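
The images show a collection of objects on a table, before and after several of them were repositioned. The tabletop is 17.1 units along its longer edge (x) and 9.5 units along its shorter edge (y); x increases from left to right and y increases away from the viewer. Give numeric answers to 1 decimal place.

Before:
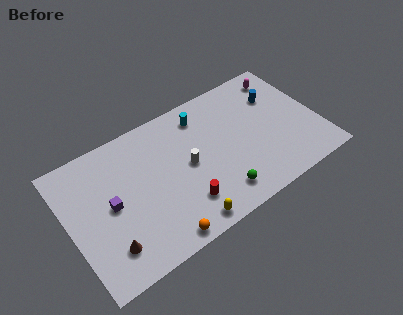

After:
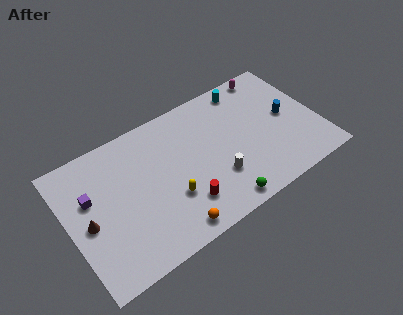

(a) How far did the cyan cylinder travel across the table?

3.2

The cyan cylinder moved from about (9.6, 7.8) to (12.8, 8.3), a distance of √(3.2² + 0.5²) ≈ 3.2.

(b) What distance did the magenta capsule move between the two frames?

1.0

From (15.4, 8.0) to (14.6, 8.6), the magenta capsule covered √(0.8² + 0.6²) ≈ 1.0 units.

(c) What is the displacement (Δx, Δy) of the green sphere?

(0.0, -0.7)

The green sphere was at about (9.7, 1.7) and moved to about (9.7, 1.0).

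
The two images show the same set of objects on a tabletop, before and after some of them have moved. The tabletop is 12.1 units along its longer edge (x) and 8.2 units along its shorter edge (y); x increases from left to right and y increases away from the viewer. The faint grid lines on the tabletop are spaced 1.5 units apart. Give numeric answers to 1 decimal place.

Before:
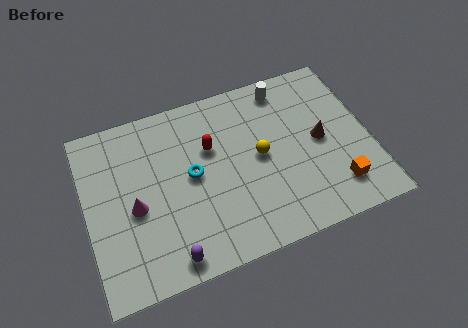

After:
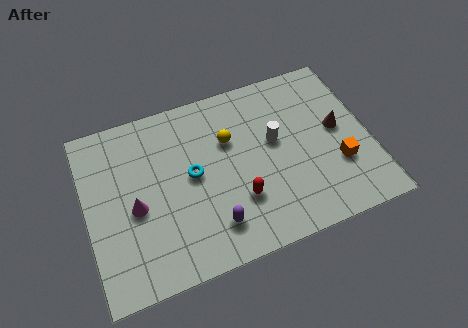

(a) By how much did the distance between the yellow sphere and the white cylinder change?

-1.2

Before: roughly 3.2 units apart; after: 2.0. That's 1.2 units closer together.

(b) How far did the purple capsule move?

2.1

The purple capsule was near (3.2, 0.9) before and (5.1, 1.7) after, so it travelled √(1.9² + 0.8²) ≈ 2.1 units.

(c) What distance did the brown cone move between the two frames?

0.9

The brown cone was near (10.0, 4.1) before and (10.8, 4.4) after, so it travelled √(0.8² + 0.3²) ≈ 0.9 units.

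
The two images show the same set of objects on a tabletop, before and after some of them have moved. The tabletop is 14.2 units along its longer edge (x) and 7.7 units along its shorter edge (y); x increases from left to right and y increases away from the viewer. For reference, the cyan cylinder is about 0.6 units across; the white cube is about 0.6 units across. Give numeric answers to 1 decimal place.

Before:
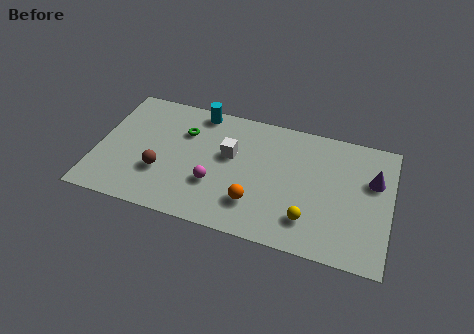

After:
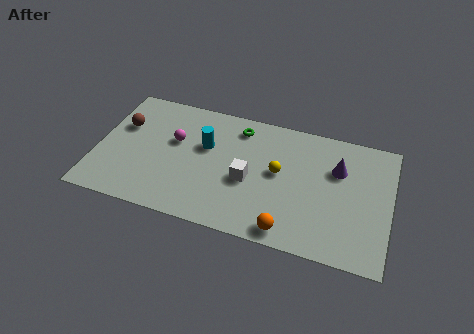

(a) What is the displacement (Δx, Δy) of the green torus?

(2.6, 1.0)

The green torus was at about (4.1, 5.4) and moved to about (6.7, 6.4).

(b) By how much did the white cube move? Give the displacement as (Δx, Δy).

(1.0, -1.3)

The white cube was at about (6.4, 4.6) and moved to about (7.4, 3.3).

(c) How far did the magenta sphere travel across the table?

3.0

The magenta sphere moved from about (5.8, 2.6) to (3.7, 4.7), a distance of √(2.1² + 2.1²) ≈ 3.0.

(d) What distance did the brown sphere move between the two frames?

3.2

The brown sphere moved from about (3.2, 2.6) to (1.1, 5.0), a distance of √(2.1² + 2.4²) ≈ 3.2.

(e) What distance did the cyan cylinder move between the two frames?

2.2

The cyan cylinder was near (4.7, 6.9) before and (5.2, 4.8) after, so it travelled √(0.5² + 2.1²) ≈ 2.2 units.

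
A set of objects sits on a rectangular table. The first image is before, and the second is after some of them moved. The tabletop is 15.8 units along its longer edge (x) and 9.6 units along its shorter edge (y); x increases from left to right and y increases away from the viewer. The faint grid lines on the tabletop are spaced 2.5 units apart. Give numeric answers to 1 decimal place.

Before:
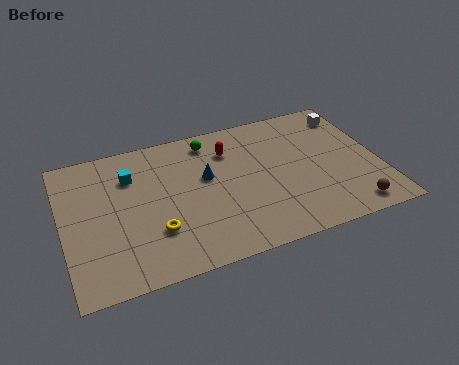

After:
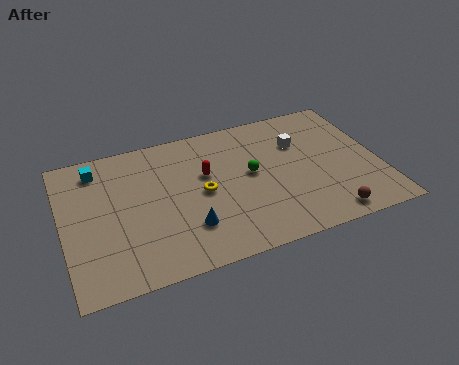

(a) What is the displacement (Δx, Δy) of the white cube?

(-2.8, -1.3)

The white cube was at about (14.8, 7.9) and moved to about (12.0, 6.6).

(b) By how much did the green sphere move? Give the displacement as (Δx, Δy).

(1.8, -3.0)

From the two frames, the green sphere sits at roughly (7.6, 8.2) before and (9.4, 5.2) after.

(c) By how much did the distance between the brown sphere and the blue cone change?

-1.2

Before: roughly 8.2 units apart; after: 7.0. That's 1.2 units closer together.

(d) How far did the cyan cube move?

1.9

From (3.5, 7.0) to (1.9, 8.0), the cyan cube covered √(1.6² + 1.0²) ≈ 1.9 units.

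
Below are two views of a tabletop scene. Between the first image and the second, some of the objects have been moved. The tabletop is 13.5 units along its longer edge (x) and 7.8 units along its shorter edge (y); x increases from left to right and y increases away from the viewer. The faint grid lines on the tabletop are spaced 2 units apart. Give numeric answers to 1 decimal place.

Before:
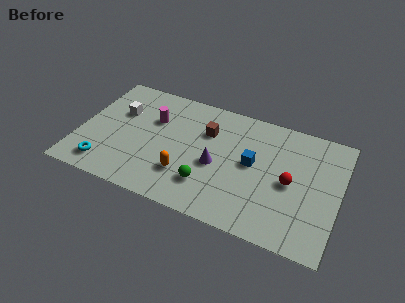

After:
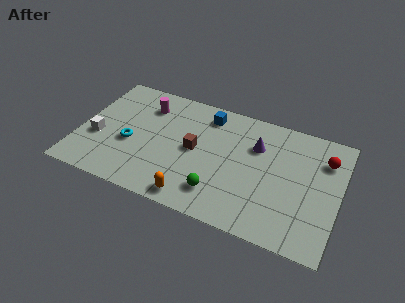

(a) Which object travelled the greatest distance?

the blue cube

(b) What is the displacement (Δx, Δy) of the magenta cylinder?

(-0.5, 0.8)

The magenta cylinder started near (3.7, 5.2) and ended near (3.2, 6.0).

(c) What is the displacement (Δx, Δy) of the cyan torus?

(1.1, 1.9)

The cyan torus was at about (1.6, 1.3) and moved to about (2.7, 3.2).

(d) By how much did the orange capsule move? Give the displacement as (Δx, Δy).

(0.6, -1.3)

The orange capsule was at about (5.7, 2.2) and moved to about (6.3, 0.9).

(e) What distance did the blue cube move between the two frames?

3.5

The blue cube moved from about (9.0, 4.2) to (6.4, 6.5), a distance of √(2.6² + 2.3²) ≈ 3.5.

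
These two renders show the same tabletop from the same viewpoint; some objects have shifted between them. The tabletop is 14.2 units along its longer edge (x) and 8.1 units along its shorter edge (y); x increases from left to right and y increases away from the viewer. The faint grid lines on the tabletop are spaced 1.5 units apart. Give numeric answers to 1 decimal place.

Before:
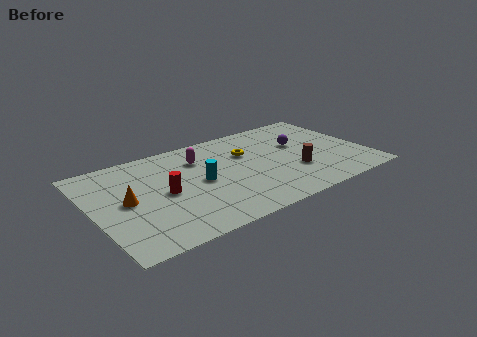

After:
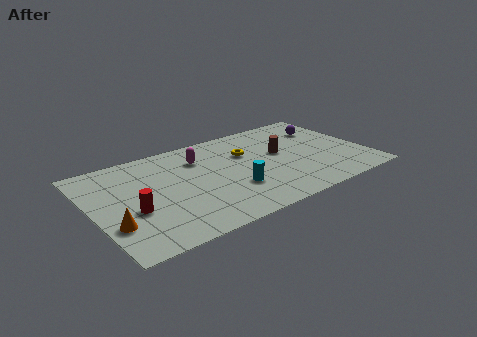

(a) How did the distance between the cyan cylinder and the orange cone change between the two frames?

+2.4

They were about 3.8 units apart before and 6.2 after — 2.4 units further apart.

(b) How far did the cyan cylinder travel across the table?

2.1

From (5.5, 4.0) to (7.0, 2.6), the cyan cylinder covered √(1.5² + 1.4²) ≈ 2.1 units.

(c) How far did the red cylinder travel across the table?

1.8

The red cylinder moved from about (3.6, 3.9) to (1.9, 3.2), a distance of √(1.7² + 0.7²) ≈ 1.8.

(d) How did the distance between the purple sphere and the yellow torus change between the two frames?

+1.6

Before: roughly 2.8 units apart; after: 4.4. That's 1.6 units further apart.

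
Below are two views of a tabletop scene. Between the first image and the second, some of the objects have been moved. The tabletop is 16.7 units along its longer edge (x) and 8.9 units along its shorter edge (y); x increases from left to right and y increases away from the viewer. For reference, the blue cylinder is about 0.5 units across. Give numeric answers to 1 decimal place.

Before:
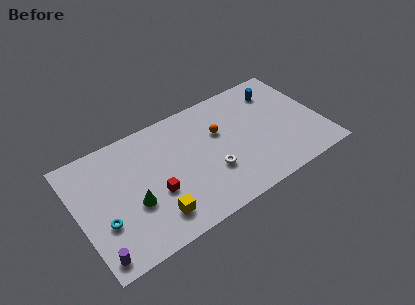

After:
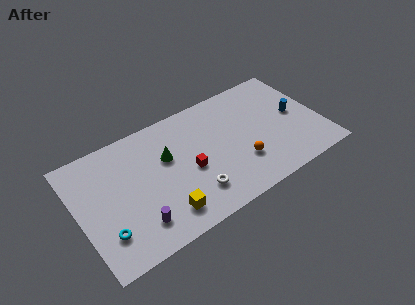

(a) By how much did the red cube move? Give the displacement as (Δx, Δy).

(2.4, 0.5)

The red cube was at about (5.1, 3.4) and moved to about (7.5, 3.9).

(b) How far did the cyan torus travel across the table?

0.8

The cyan torus moved from about (1.5, 3.1) to (1.5, 2.3), a distance of √(0.0² + 0.8²) ≈ 0.8.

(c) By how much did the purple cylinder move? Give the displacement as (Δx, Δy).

(2.8, 0.8)

From the two frames, the purple cylinder sits at roughly (0.8, 1.1) before and (3.6, 1.9) after.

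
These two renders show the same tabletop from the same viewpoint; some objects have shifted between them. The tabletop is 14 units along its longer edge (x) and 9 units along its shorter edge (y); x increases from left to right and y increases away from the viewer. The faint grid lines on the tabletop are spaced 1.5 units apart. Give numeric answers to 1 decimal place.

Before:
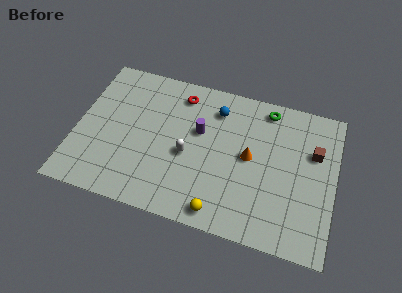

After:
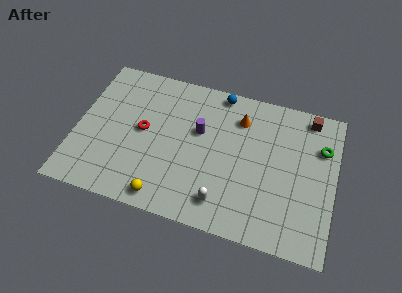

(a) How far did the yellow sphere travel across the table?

3.0

The yellow sphere was near (8.1, 1.0) before and (5.1, 1.0) after, so it travelled √(3.0² + 0.0²) ≈ 3.0 units.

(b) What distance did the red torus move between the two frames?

3.3

From (5.4, 7.5) to (3.6, 4.7), the red torus covered √(1.8² + 2.8²) ≈ 3.3 units.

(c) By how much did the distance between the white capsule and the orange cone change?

+1.9

Before: roughly 3.4 units apart; after: 5.3. That's 1.9 units further apart.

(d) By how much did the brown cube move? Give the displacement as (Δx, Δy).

(-0.4, 2.1)

The brown cube was at about (12.8, 5.9) and moved to about (12.4, 8.0).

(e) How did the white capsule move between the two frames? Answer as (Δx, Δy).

(2.1, -2.3)

From the two frames, the white capsule sits at roughly (6.1, 3.9) before and (8.2, 1.6) after.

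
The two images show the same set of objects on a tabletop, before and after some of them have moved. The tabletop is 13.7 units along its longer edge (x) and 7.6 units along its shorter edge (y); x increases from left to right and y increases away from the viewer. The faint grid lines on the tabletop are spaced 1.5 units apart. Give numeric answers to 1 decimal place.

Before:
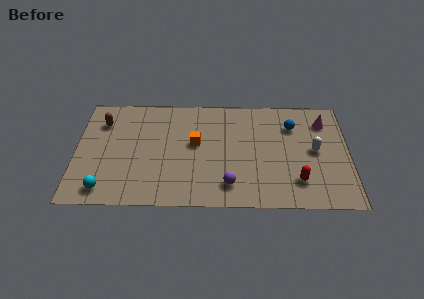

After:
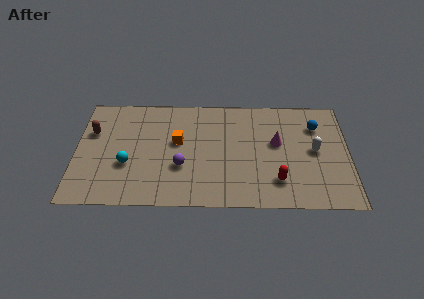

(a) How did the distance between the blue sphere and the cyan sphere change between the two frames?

-0.5

They were about 10.4 units apart before and 9.9 after — 0.5 units closer together.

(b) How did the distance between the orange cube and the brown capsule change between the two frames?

-0.6

Before: roughly 4.9 units apart; after: 4.3. That's 0.6 units closer together.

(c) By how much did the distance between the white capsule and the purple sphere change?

+1.9

Before: roughly 4.9 units apart; after: 6.8. That's 1.9 units further apart.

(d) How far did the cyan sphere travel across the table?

2.0

The cyan sphere moved from about (1.5, 1.1) to (2.6, 2.8), a distance of √(1.1² + 1.7²) ≈ 2.0.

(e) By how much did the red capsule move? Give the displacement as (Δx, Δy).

(-1.0, 0.0)

The red capsule started near (11.1, 1.8) and ended near (10.1, 1.8).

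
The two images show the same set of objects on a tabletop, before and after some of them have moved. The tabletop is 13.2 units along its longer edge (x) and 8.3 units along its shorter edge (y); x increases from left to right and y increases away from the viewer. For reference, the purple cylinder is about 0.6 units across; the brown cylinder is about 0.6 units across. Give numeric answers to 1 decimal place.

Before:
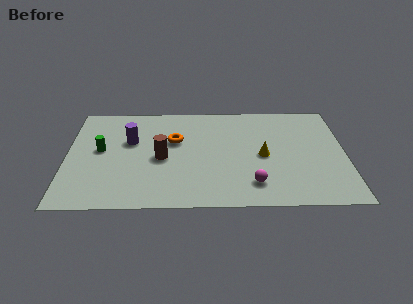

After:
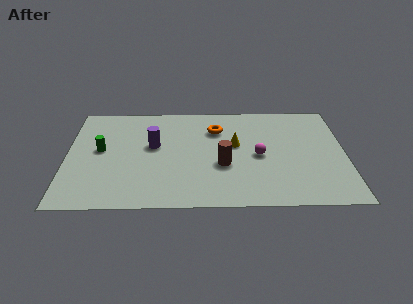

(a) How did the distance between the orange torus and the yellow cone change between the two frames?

-2.8

They were about 4.4 units apart before and 1.6 after — 2.8 units closer together.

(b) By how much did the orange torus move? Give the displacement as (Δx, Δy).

(2.0, 0.9)

From the two frames, the orange torus sits at roughly (5.1, 5.2) before and (7.1, 6.1) after.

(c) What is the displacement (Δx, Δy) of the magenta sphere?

(0.3, 2.2)

From the two frames, the magenta sphere sits at roughly (8.8, 1.7) before and (9.1, 3.9) after.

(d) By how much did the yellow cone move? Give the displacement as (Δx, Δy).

(-1.3, 0.9)

The yellow cone was at about (9.3, 3.9) and moved to about (8.0, 4.8).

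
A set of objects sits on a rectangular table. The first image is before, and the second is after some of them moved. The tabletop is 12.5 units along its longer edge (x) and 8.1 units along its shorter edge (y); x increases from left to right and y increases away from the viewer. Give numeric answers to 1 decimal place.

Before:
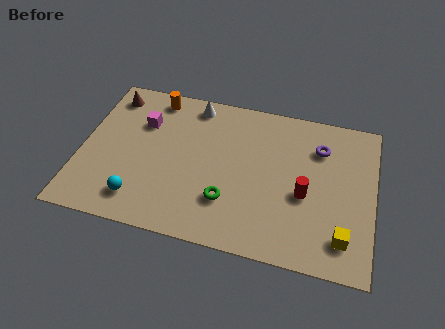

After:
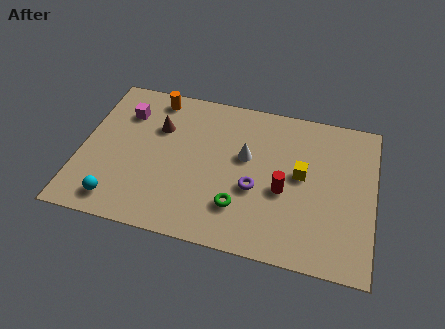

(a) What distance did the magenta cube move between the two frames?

0.9

From (2.5, 5.6) to (1.7, 6.0), the magenta cube covered √(0.8² + 0.4²) ≈ 0.9 units.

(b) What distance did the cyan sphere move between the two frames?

0.9

From (2.7, 1.5) to (1.8, 1.2), the cyan sphere covered √(0.9² + 0.3²) ≈ 0.9 units.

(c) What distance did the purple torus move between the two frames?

3.8

From (10.1, 6.0) to (7.5, 3.2), the purple torus covered √(2.6² + 2.8²) ≈ 3.8 units.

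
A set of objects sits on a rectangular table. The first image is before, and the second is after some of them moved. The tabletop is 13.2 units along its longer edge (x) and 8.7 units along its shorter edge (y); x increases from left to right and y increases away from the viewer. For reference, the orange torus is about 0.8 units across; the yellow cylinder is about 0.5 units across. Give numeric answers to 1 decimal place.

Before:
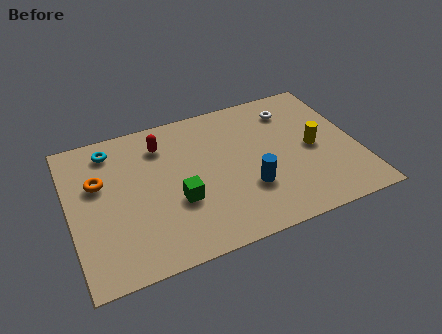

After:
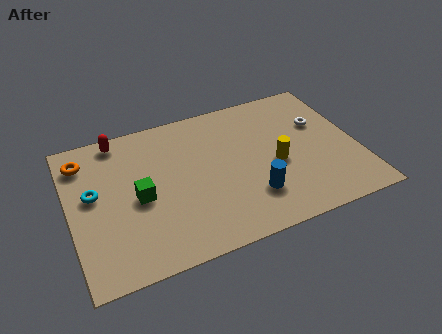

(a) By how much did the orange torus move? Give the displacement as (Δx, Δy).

(-0.6, 1.5)

The orange torus started near (1.4, 5.5) and ended near (0.8, 7.0).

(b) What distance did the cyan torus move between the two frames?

2.6

The cyan torus was near (2.1, 7.3) before and (1.1, 4.9) after, so it travelled √(1.0² + 2.4²) ≈ 2.6 units.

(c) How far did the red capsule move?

2.1

The red capsule moved from about (4.4, 6.8) to (2.5, 7.8), a distance of √(1.9² + 1.0²) ≈ 2.1.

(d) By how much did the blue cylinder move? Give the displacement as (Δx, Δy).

(0.1, -0.5)

The blue cylinder was at about (8.0, 2.8) and moved to about (8.1, 2.3).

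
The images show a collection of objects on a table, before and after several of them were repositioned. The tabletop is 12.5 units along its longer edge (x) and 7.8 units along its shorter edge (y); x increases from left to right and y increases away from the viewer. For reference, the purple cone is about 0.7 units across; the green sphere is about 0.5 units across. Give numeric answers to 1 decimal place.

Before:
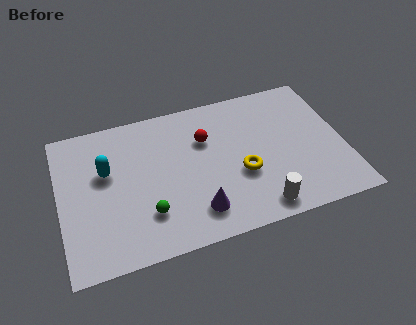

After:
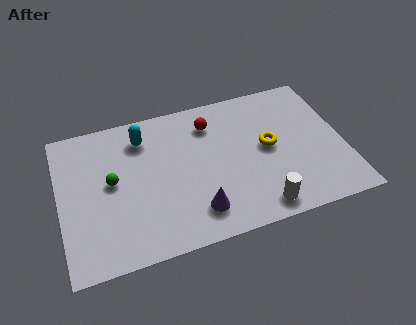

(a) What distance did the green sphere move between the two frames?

2.5

The green sphere moved from about (3.7, 2.1) to (2.3, 4.2), a distance of √(1.4² + 2.1²) ≈ 2.5.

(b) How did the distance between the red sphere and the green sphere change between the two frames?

+0.6

Before: roughly 4.3 units apart; after: 4.9. That's 0.6 units further apart.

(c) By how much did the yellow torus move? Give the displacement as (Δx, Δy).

(1.3, 1.1)

The yellow torus started near (7.9, 3.0) and ended near (9.2, 4.1).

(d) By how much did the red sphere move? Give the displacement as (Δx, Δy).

(0.3, 0.8)

The red sphere was at about (6.5, 5.3) and moved to about (6.8, 6.1).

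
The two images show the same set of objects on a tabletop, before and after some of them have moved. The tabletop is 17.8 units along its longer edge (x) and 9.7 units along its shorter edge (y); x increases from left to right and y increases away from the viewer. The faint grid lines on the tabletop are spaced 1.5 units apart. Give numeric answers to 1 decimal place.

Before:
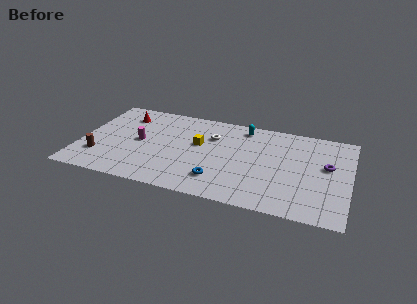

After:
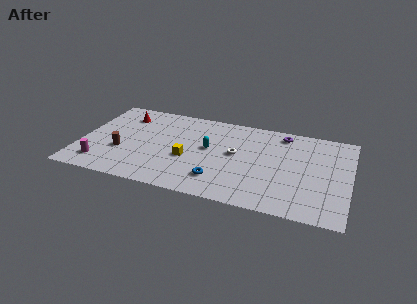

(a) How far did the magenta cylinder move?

3.9

The magenta cylinder moved from about (3.9, 4.9) to (1.6, 1.8), a distance of √(2.3² + 3.1²) ≈ 3.9.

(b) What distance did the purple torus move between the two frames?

4.2

From (16.3, 5.6) to (13.2, 8.4), the purple torus covered √(3.1² + 2.8²) ≈ 4.2 units.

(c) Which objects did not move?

the blue torus and the red cone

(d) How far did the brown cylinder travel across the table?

1.7

The brown cylinder moved from about (1.4, 2.6) to (2.8, 3.5), a distance of √(1.4² + 0.9²) ≈ 1.7.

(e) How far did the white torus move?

2.3

The white torus moved from about (8.6, 6.8) to (10.3, 5.3), a distance of √(1.7² + 1.5²) ≈ 2.3.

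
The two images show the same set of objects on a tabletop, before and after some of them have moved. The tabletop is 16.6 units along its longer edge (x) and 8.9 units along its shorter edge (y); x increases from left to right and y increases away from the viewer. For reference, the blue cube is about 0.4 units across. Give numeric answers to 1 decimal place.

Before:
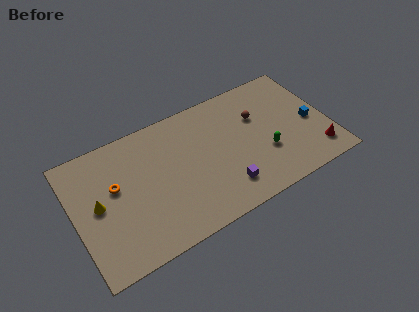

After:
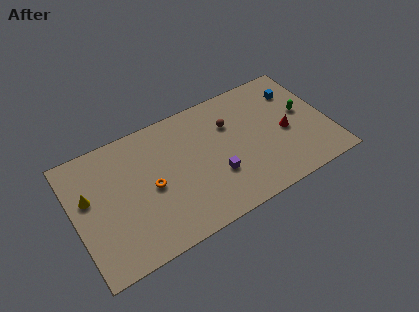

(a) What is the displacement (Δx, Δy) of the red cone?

(-1.7, 2.3)

The red cone was at about (15.5, 1.7) and moved to about (13.8, 4.0).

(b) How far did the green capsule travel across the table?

3.3

The green capsule moved from about (12.3, 3.1) to (15.1, 4.9), a distance of √(2.8² + 1.8²) ≈ 3.3.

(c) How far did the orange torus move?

2.5

From (2.7, 5.3) to (4.9, 4.2), the orange torus covered √(2.2² + 1.1²) ≈ 2.5 units.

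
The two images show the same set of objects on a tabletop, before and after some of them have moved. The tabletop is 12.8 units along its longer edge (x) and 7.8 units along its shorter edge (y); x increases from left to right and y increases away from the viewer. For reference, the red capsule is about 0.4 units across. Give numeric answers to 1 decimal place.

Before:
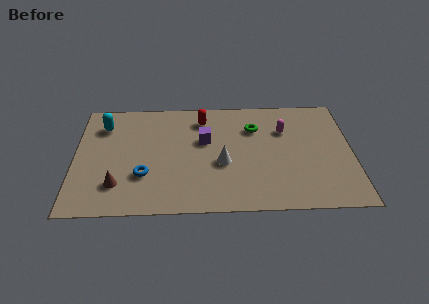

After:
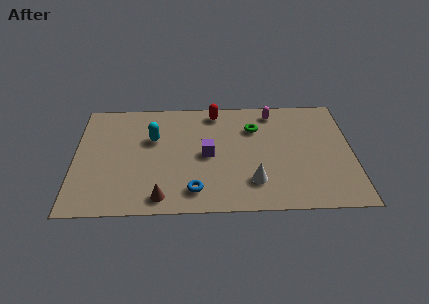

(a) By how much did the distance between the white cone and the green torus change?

+0.9

They were about 2.8 units apart before and 3.7 after — 0.9 units further apart.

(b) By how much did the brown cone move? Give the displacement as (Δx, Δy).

(2.0, -0.9)

The brown cone started near (2.0, 1.9) and ended near (4.0, 1.0).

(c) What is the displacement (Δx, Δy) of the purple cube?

(0.1, -1.0)

From the two frames, the purple cube sits at roughly (6.0, 4.8) before and (6.1, 3.8) after.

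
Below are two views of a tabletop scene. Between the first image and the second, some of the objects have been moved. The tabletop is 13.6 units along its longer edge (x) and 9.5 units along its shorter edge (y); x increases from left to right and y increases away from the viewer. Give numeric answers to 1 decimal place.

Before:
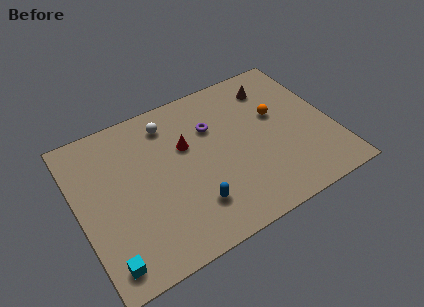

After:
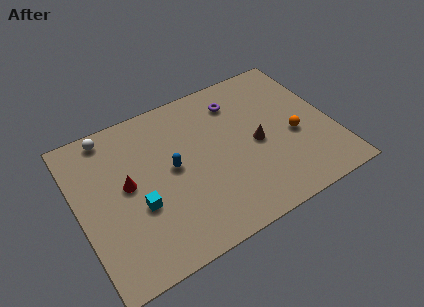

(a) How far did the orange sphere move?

1.8

The orange sphere moved from about (10.8, 5.7) to (11.5, 4.0), a distance of √(0.7² + 1.7²) ≈ 1.8.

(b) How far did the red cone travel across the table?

3.4

From (5.9, 6.0) to (2.6, 5.1), the red cone covered √(3.3² + 0.9²) ≈ 3.4 units.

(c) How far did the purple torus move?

1.8

The purple torus moved from about (7.4, 6.5) to (8.9, 7.5), a distance of √(1.5² + 1.0²) ≈ 1.8.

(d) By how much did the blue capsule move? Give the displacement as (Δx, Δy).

(-0.7, 2.7)

The blue capsule was at about (5.7, 2.3) and moved to about (5.0, 5.0).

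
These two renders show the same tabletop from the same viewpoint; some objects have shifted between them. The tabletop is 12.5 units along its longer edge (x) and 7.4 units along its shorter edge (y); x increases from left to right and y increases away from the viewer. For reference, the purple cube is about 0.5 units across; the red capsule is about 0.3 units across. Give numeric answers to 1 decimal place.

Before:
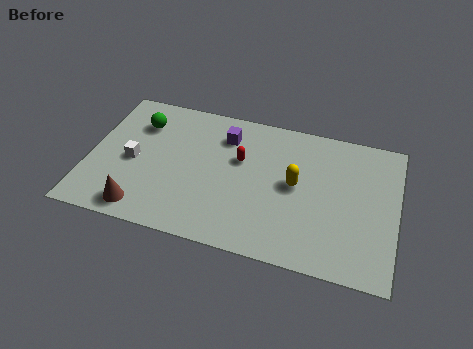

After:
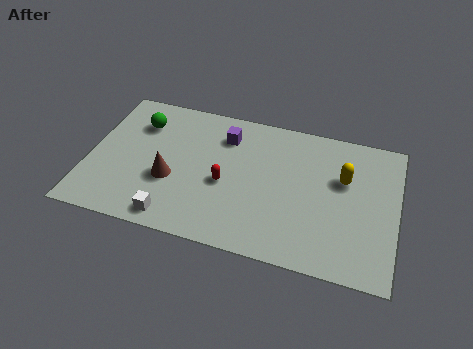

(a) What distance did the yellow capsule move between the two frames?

2.1

From (8.4, 3.9) to (10.3, 4.7), the yellow capsule covered √(1.9² + 0.8²) ≈ 2.1 units.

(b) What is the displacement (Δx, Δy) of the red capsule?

(-0.5, -1.4)

From the two frames, the red capsule sits at roughly (6.1, 4.6) before and (5.6, 3.2) after.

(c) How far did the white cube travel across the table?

3.1

The white cube moved from about (1.8, 3.4) to (3.7, 0.9), a distance of √(1.9² + 2.5²) ≈ 3.1.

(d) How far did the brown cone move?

2.1

The brown cone moved from about (2.4, 1.0) to (3.4, 2.8), a distance of √(1.0² + 1.8²) ≈ 2.1.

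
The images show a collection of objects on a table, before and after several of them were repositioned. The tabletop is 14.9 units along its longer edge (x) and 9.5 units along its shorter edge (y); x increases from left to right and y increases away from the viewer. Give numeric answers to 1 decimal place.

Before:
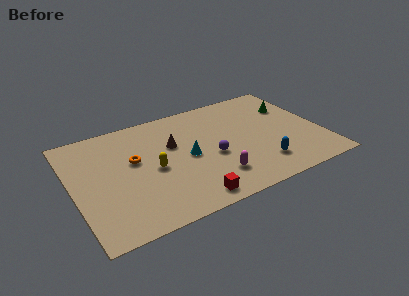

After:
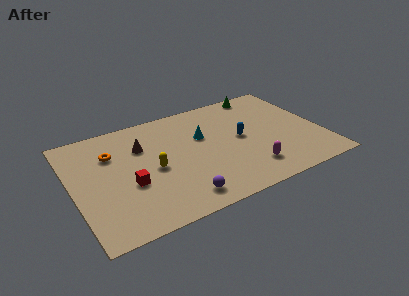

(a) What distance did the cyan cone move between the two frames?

1.8

The cyan cone was near (6.8, 4.6) before and (7.9, 6.0) after, so it travelled √(1.1² + 1.4²) ≈ 1.8 units.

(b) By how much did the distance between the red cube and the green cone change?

+1.1

Before: roughly 9.0 units apart; after: 10.1. That's 1.1 units further apart.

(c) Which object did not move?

the yellow capsule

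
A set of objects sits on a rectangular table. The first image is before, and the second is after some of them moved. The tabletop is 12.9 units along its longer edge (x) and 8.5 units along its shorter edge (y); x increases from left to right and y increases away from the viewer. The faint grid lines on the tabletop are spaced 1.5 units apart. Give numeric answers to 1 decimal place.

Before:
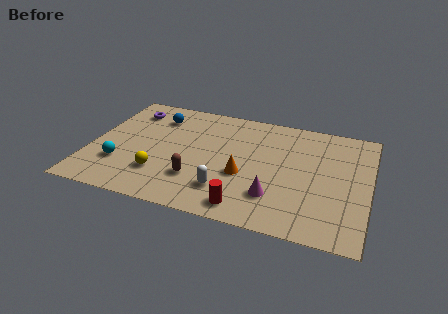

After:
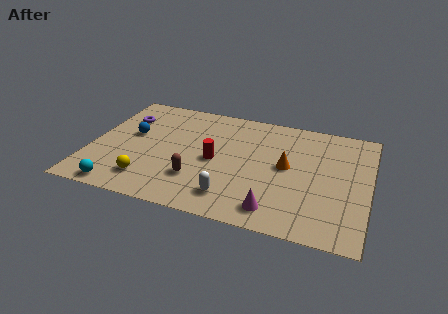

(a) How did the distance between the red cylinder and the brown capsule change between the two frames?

-1.0

They were about 2.7 units apart before and 1.7 after — 1.0 units closer together.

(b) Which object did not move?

the brown capsule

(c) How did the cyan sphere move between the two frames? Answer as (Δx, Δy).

(0.2, -1.7)

From the two frames, the cyan sphere sits at roughly (1.5, 2.5) before and (1.7, 0.8) after.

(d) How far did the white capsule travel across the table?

0.5

From (6.5, 2.0) to (6.8, 1.6), the white capsule covered √(0.3² + 0.4²) ≈ 0.5 units.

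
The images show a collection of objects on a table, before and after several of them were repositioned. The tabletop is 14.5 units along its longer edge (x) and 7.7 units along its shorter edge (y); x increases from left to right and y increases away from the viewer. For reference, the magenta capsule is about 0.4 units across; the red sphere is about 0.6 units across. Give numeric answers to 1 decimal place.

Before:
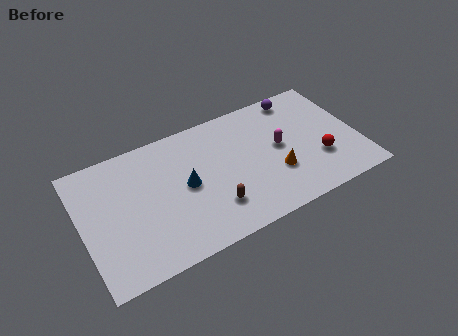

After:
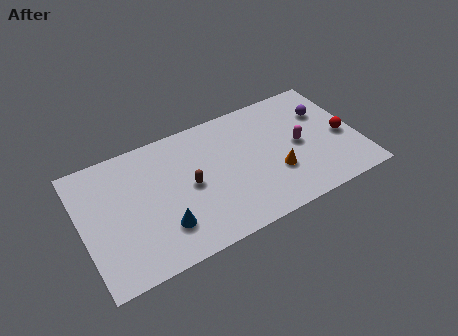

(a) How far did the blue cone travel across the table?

2.4

The blue cone was near (5.4, 3.9) before and (4.0, 2.0) after, so it travelled √(1.4² + 1.9²) ≈ 2.4 units.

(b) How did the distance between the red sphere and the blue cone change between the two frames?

+2.8

Before: roughly 7.0 units apart; after: 9.8. That's 2.8 units further apart.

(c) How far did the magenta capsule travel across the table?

1.0

From (10.4, 4.1) to (11.4, 3.8), the magenta capsule covered √(1.0² + 0.3²) ≈ 1.0 units.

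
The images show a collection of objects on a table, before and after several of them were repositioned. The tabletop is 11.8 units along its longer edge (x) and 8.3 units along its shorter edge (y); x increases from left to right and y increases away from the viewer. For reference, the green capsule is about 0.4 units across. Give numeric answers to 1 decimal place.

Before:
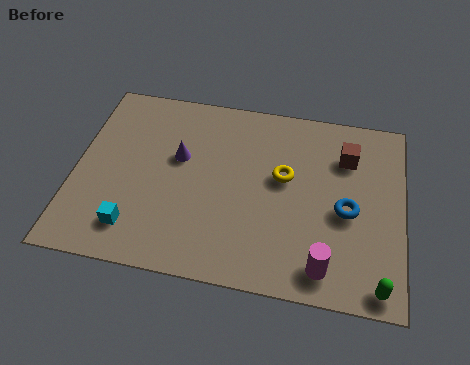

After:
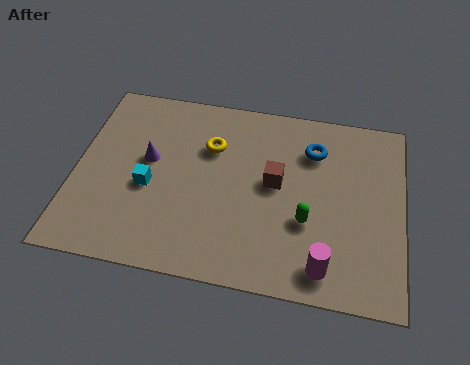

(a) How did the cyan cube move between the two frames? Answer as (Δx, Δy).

(0.4, 1.9)

From the two frames, the cyan cube sits at roughly (2.3, 1.6) before and (2.7, 3.5) after.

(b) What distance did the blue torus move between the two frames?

2.8

The blue torus was near (9.8, 3.7) before and (8.5, 6.2) after, so it travelled √(1.3² + 2.5²) ≈ 2.8 units.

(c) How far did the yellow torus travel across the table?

2.8

From (7.5, 4.8) to (4.8, 5.7), the yellow torus covered √(2.7² + 0.9²) ≈ 2.8 units.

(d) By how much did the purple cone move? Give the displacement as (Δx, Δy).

(-1.1, -0.3)

From the two frames, the purple cone sits at roughly (3.7, 5.0) before and (2.6, 4.7) after.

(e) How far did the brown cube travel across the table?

3.0

The brown cube was near (9.7, 6.1) before and (7.2, 4.5) after, so it travelled √(2.5² + 1.6²) ≈ 3.0 units.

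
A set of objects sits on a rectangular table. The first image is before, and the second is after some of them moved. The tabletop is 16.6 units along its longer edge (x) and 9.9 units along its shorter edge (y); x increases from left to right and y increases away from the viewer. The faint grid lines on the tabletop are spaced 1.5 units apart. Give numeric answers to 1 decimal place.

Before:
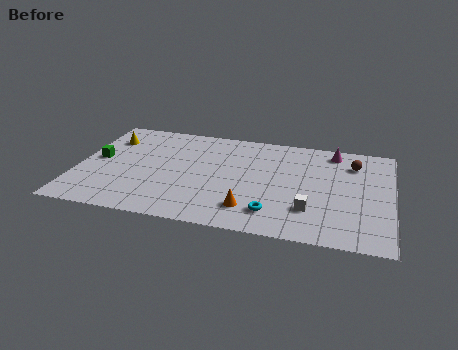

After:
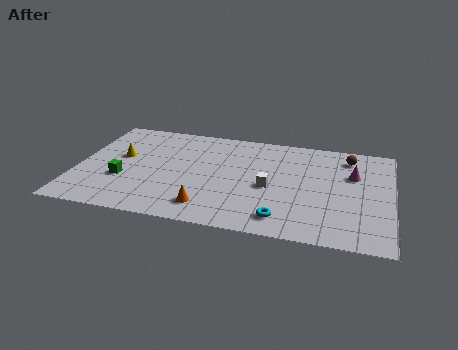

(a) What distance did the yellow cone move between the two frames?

1.9

The yellow cone moved from about (1.4, 7.4) to (2.2, 5.7), a distance of √(0.8² + 1.7²) ≈ 1.9.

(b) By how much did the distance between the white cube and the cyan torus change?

+0.9

The distance was about 2.0 in the first image and 2.9 in the second, so they moved 0.9 units further apart.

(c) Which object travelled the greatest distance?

the white cube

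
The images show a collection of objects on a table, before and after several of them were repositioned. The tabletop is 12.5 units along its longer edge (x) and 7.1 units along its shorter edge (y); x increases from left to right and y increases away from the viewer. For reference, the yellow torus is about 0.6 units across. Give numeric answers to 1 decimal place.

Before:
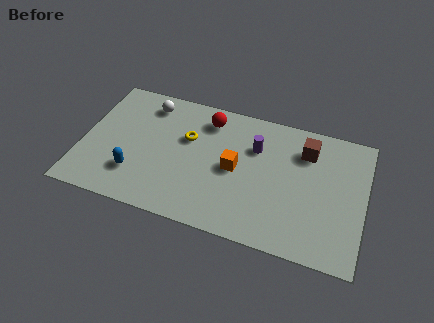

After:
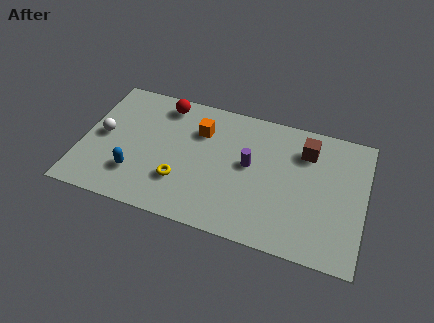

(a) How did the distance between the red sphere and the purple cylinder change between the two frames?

+2.2

They were about 2.4 units apart before and 4.6 after — 2.2 units further apart.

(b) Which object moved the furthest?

the white sphere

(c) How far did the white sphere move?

2.9

The white sphere was near (2.7, 5.9) before and (0.9, 3.6) after, so it travelled √(1.8² + 2.3²) ≈ 2.9 units.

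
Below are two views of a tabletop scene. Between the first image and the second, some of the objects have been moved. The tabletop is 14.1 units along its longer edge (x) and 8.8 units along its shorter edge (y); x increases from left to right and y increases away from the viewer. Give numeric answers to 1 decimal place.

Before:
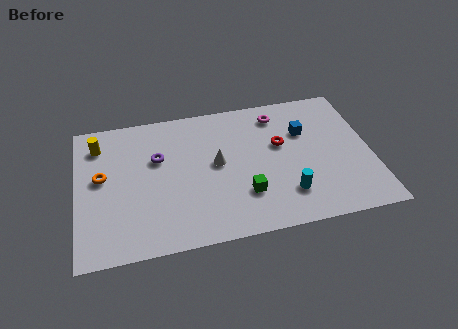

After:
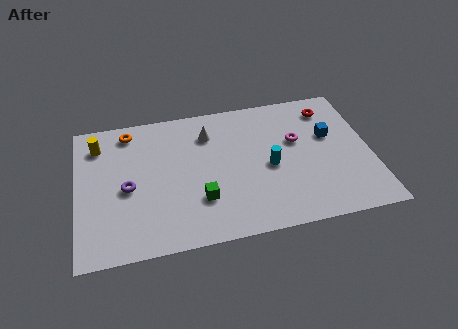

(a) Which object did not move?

the yellow cylinder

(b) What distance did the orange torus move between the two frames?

3.0

From (1.2, 4.9) to (2.6, 7.6), the orange torus covered √(1.4² + 2.7²) ≈ 3.0 units.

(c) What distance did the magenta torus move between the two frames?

2.1

From (9.8, 7.3) to (10.6, 5.4), the magenta torus covered √(0.8² + 1.9²) ≈ 2.1 units.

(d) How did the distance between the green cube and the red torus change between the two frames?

+4.6

The distance was about 3.4 in the first image and 8.0 in the second, so they moved 4.6 units further apart.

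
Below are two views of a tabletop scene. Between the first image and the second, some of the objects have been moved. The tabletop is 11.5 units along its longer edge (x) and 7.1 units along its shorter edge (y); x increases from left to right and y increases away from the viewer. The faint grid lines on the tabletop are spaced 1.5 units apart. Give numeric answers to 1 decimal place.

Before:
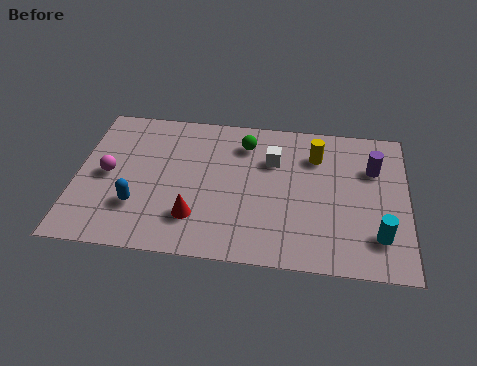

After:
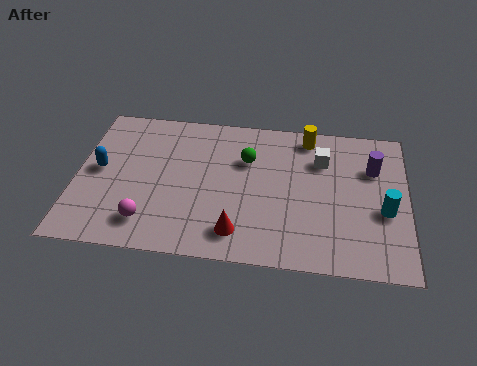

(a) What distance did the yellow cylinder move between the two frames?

0.9

The yellow cylinder was near (8.3, 5.3) before and (8.0, 6.2) after, so it travelled √(0.3² + 0.9²) ≈ 0.9 units.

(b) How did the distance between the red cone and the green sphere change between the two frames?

-0.6

Before: roughly 4.1 units apart; after: 3.5. That's 0.6 units closer together.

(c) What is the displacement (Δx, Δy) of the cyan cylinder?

(0.2, 1.2)

The cyan cylinder was at about (10.5, 1.7) and moved to about (10.7, 2.9).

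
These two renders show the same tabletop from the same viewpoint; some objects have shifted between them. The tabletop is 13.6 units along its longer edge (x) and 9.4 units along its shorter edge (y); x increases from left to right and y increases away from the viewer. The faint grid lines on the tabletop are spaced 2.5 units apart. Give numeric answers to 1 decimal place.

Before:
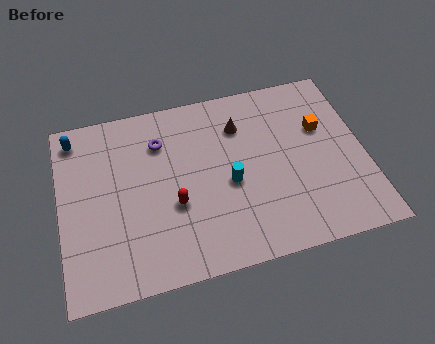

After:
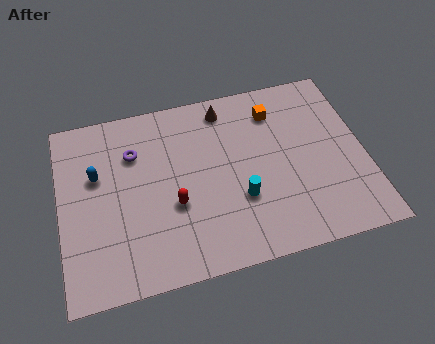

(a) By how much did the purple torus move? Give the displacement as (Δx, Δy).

(-1.2, -0.3)

From the two frames, the purple torus sits at roughly (4.6, 7.0) before and (3.4, 6.7) after.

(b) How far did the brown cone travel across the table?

1.3

From (8.2, 7.0) to (7.6, 8.1), the brown cone covered √(0.6² + 1.1²) ≈ 1.3 units.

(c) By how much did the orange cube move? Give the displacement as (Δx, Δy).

(-2.0, 1.4)

From the two frames, the orange cube sits at roughly (11.8, 6.0) before and (9.8, 7.4) after.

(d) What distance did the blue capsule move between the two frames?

2.4

The blue capsule was near (0.8, 8.1) before and (1.7, 5.9) after, so it travelled √(0.9² + 2.2²) ≈ 2.4 units.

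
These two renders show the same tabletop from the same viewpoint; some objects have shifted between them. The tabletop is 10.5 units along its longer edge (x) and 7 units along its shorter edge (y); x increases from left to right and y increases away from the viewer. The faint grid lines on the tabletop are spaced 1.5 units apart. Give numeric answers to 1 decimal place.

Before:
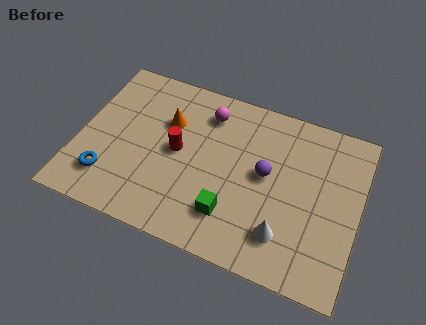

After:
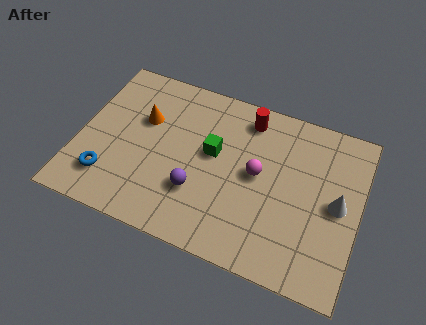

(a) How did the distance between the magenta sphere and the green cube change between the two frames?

-2.4

Before: roughly 4.1 units apart; after: 1.7. That's 2.4 units closer together.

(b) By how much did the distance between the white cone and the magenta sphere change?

-2.2

They were about 5.2 units apart before and 3.0 after — 2.2 units closer together.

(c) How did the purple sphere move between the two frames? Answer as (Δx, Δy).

(-2.4, -1.6)

The purple sphere was at about (7.0, 3.8) and moved to about (4.6, 2.2).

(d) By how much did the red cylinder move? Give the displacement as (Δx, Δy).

(2.4, 2.3)

From the two frames, the red cylinder sits at roughly (3.7, 3.6) before and (6.1, 5.9) after.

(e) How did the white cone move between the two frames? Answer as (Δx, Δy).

(1.8, 1.9)

From the two frames, the white cone sits at roughly (7.9, 1.6) before and (9.7, 3.5) after.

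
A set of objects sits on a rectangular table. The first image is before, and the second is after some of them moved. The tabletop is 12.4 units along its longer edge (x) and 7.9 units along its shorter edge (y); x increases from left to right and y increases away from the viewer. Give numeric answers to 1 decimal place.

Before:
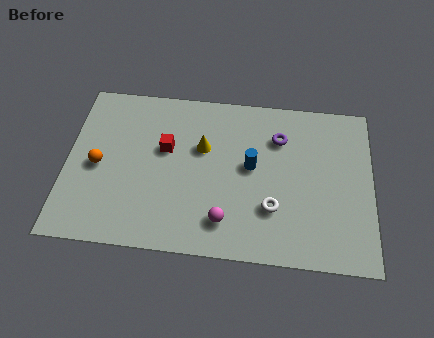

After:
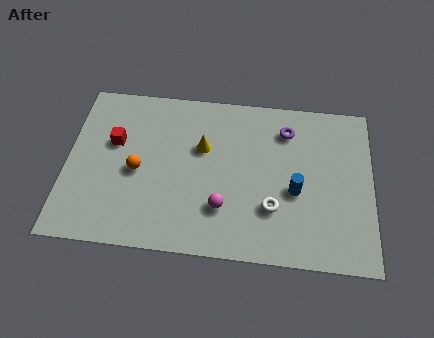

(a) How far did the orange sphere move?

1.6

The orange sphere moved from about (1.3, 3.7) to (2.9, 3.6), a distance of √(1.6² + 0.1²) ≈ 1.6.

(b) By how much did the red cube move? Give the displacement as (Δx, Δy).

(-2.1, 0.1)

The red cube started near (4.0, 4.8) and ended near (1.9, 4.9).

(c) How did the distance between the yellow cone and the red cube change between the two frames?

+2.1

The distance was about 1.5 in the first image and 3.6 in the second, so they moved 2.1 units further apart.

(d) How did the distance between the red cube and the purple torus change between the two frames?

+2.4

Before: roughly 4.7 units apart; after: 7.1. That's 2.4 units further apart.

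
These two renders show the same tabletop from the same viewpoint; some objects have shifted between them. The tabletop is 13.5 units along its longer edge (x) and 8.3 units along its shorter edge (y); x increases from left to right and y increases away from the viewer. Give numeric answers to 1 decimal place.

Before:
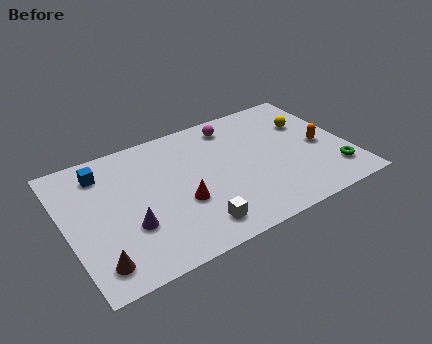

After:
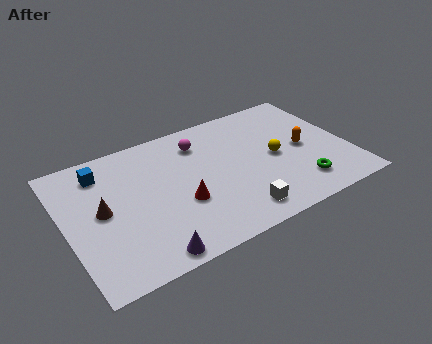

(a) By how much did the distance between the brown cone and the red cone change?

-0.7

The distance was about 4.5 in the first image and 3.8 in the second, so they moved 0.7 units closer together.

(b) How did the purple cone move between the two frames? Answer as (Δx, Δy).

(0.6, -2.0)

From the two frames, the purple cone sits at roughly (2.8, 2.8) before and (3.4, 0.8) after.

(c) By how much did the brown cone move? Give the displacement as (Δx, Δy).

(0.6, 2.9)

The brown cone was at about (1.1, 1.4) and moved to about (1.7, 4.3).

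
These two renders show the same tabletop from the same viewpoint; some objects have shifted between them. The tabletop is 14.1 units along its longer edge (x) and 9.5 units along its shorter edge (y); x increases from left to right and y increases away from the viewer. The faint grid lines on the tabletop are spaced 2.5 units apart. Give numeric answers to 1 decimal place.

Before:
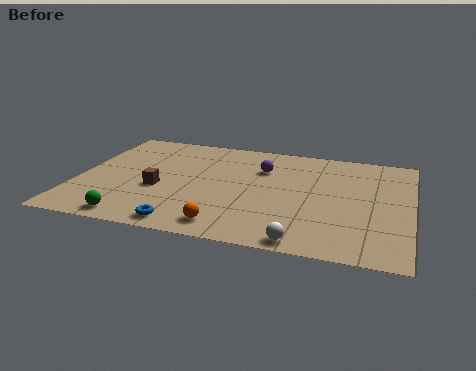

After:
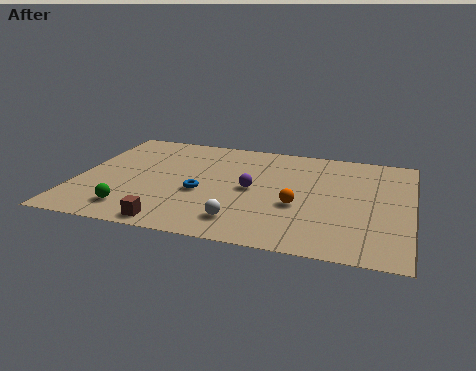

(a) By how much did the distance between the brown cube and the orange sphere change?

+1.7

They were about 4.0 units apart before and 5.7 after — 1.7 units further apart.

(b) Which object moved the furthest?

the orange sphere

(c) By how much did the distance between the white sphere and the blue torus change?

-2.1

They were about 4.9 units apart before and 2.8 after — 2.1 units closer together.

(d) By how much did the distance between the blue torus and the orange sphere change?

+2.4

The distance was about 1.7 in the first image and 4.1 in the second, so they moved 2.4 units further apart.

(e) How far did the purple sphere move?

2.0

The purple sphere moved from about (7.7, 6.7) to (7.4, 4.7), a distance of √(0.3² + 2.0²) ≈ 2.0.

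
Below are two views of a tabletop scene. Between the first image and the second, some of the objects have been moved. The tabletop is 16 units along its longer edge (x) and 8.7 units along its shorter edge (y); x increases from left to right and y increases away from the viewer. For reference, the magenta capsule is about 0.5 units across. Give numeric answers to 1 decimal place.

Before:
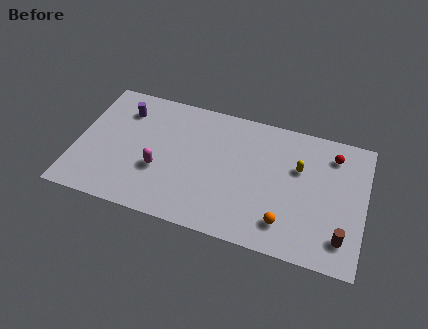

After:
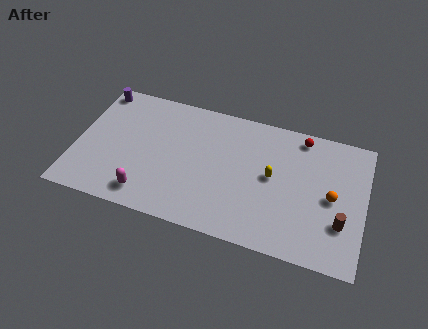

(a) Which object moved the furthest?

the orange sphere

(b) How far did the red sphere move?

1.9

The red sphere was near (14.1, 7.0) before and (12.3, 7.7) after, so it travelled √(1.8² + 0.7²) ≈ 1.9 units.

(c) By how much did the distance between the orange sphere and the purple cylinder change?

+3.2

Before: roughly 10.6 units apart; after: 13.8. That's 3.2 units further apart.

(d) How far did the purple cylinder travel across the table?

1.9

From (2.4, 6.7) to (0.8, 7.7), the purple cylinder covered √(1.6² + 1.0²) ≈ 1.9 units.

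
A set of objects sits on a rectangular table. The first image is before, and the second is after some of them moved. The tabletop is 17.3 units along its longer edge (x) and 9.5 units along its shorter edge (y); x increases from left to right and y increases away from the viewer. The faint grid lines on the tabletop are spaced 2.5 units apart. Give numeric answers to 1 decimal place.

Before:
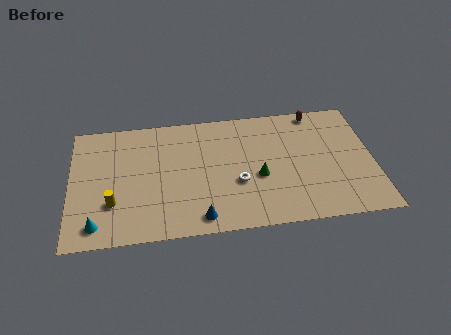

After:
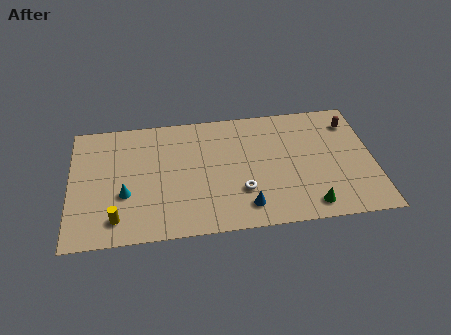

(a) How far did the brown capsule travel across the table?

2.3

The brown capsule moved from about (14.2, 8.6) to (16.2, 7.5), a distance of √(2.0² + 1.1²) ≈ 2.3.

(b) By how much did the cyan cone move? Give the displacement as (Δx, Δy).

(1.6, 2.1)

The cyan cone was at about (1.5, 1.4) and moved to about (3.1, 3.5).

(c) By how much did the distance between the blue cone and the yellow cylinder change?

+2.1

Before: roughly 5.2 units apart; after: 7.3. That's 2.1 units further apart.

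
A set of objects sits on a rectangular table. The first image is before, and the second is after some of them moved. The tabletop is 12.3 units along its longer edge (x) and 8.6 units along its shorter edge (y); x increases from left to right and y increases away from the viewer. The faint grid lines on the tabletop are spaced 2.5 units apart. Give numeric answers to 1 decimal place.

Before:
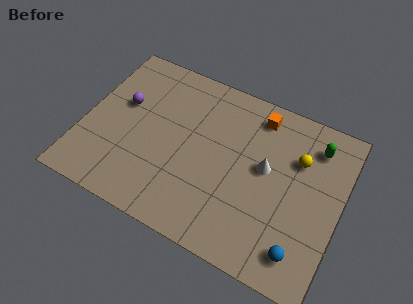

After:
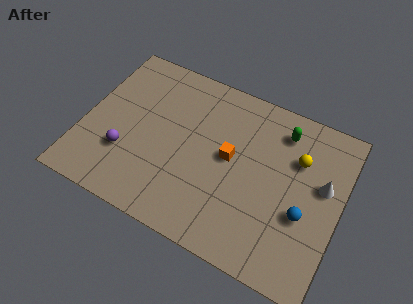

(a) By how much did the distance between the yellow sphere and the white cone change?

-0.3

They were about 1.8 units apart before and 1.5 after — 0.3 units closer together.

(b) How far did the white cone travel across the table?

2.7

The white cone moved from about (8.7, 4.8) to (11.4, 5.1), a distance of √(2.7² + 0.3²) ≈ 2.7.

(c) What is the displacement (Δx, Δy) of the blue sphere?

(-0.1, 1.8)

The blue sphere started near (10.8, 1.5) and ended near (10.7, 3.3).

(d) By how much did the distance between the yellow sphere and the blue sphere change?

-1.8

Before: roughly 4.5 units apart; after: 2.7. That's 1.8 units closer together.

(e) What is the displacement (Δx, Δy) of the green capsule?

(-1.6, 0.1)

From the two frames, the green capsule sits at roughly (10.8, 6.9) before and (9.2, 7.0) after.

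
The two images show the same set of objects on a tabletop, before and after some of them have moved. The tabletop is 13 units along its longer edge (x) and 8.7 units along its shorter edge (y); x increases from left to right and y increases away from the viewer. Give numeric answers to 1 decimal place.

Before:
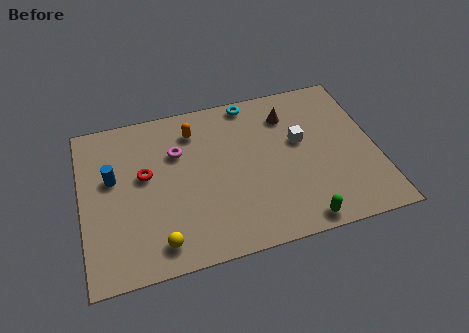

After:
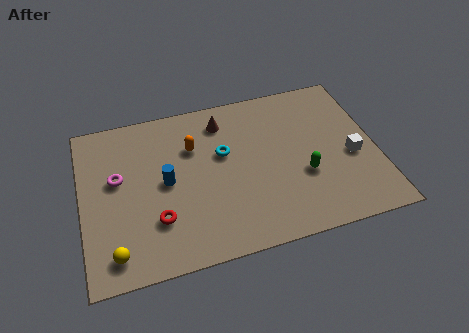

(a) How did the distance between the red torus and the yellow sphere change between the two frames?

-1.5

Before: roughly 3.7 units apart; after: 2.2. That's 1.5 units closer together.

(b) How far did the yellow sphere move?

1.9

The yellow sphere moved from about (3.2, 1.3) to (1.3, 1.3), a distance of √(1.9² + 0.0²) ≈ 1.9.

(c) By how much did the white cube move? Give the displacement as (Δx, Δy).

(2.2, -1.4)

From the two frames, the white cube sits at roughly (9.7, 5.1) before and (11.9, 3.7) after.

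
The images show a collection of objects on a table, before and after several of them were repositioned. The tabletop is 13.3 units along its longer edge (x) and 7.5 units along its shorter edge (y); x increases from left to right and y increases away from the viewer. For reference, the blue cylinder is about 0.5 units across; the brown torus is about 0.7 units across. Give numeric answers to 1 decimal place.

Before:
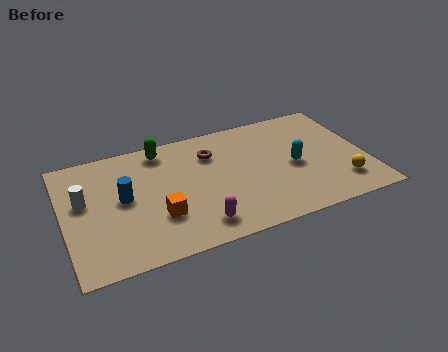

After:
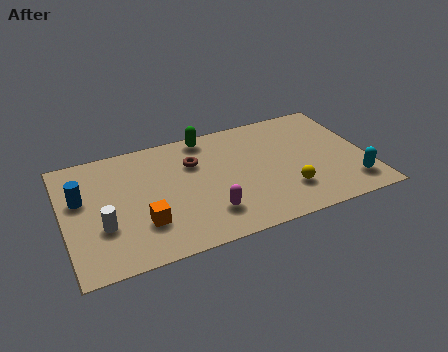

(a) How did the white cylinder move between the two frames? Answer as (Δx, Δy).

(0.7, -1.8)

The white cylinder was at about (0.9, 4.4) and moved to about (1.6, 2.6).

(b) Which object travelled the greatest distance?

the cyan capsule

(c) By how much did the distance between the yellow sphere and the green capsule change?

-3.3

They were about 8.9 units apart before and 5.6 after — 3.3 units closer together.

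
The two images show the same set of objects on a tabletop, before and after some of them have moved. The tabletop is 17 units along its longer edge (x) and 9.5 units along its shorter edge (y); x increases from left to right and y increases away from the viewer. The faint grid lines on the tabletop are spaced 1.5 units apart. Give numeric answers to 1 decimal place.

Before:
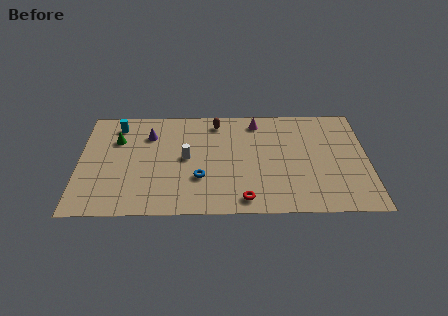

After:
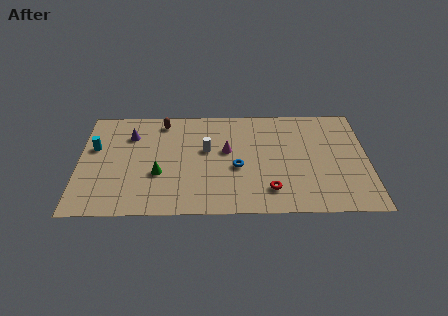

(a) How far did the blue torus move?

2.4

From (7.1, 3.1) to (9.3, 4.0), the blue torus covered √(2.2² + 0.9²) ≈ 2.4 units.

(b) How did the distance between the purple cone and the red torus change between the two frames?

+1.5

They were about 8.1 units apart before and 9.6 after — 1.5 units further apart.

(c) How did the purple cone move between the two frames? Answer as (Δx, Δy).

(-1.1, 0.0)

The purple cone was at about (4.1, 7.0) and moved to about (3.0, 7.0).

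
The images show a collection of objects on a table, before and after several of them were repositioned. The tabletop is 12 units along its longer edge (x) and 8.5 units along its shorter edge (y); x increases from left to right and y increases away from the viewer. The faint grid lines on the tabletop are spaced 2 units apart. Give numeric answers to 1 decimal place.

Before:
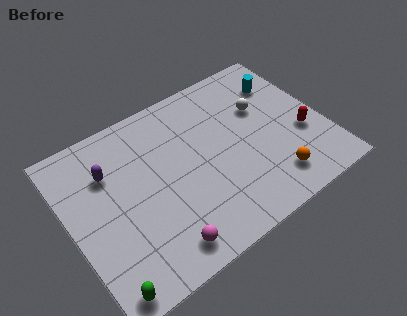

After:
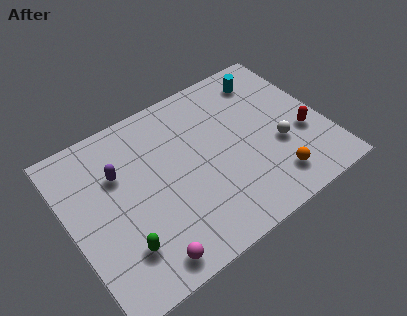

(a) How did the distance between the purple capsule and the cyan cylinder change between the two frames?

-1.0

The distance was about 8.5 in the first image and 7.5 in the second, so they moved 1.0 units closer together.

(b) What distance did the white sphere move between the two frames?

2.3

From (9.4, 5.5) to (9.7, 3.2), the white sphere covered √(0.3² + 2.3²) ≈ 2.3 units.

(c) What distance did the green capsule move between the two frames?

1.7

From (0.9, 0.8) to (2.0, 2.1), the green capsule covered √(1.1² + 1.3²) ≈ 1.7 units.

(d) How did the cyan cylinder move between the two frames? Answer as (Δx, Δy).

(-0.7, 0.6)

The cyan cylinder was at about (10.6, 6.4) and moved to about (9.9, 7.0).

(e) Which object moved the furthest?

the white sphere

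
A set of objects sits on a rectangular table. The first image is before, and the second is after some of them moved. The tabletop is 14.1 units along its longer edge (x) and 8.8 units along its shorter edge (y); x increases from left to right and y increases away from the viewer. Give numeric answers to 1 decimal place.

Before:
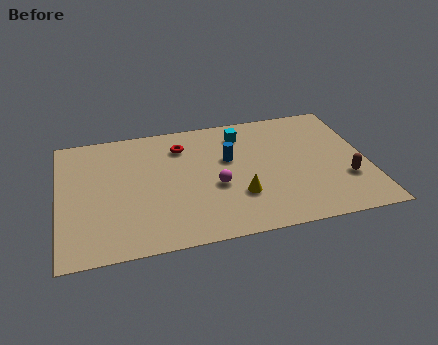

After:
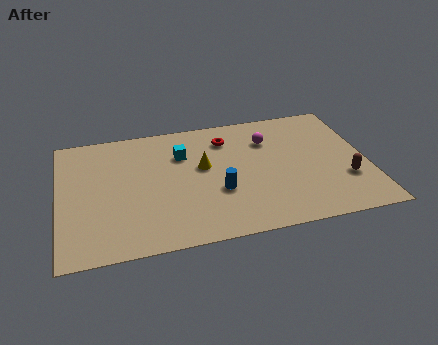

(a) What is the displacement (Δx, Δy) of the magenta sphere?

(2.6, 2.8)

The magenta sphere was at about (7.1, 3.6) and moved to about (9.7, 6.4).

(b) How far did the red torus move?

2.1

The red torus moved from about (5.7, 6.8) to (7.8, 6.9), a distance of √(2.1² + 0.1²) ≈ 2.1.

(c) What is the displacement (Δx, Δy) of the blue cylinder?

(-0.6, -2.2)

The blue cylinder started near (7.8, 5.4) and ended near (7.2, 3.2).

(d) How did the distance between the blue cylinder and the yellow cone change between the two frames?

-0.7

The distance was about 2.7 in the first image and 2.0 in the second, so they moved 0.7 units closer together.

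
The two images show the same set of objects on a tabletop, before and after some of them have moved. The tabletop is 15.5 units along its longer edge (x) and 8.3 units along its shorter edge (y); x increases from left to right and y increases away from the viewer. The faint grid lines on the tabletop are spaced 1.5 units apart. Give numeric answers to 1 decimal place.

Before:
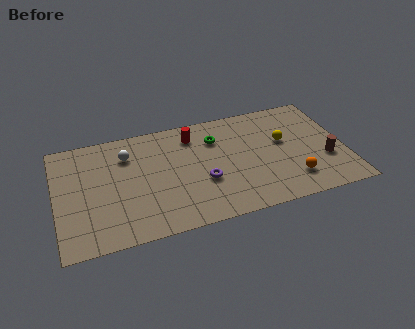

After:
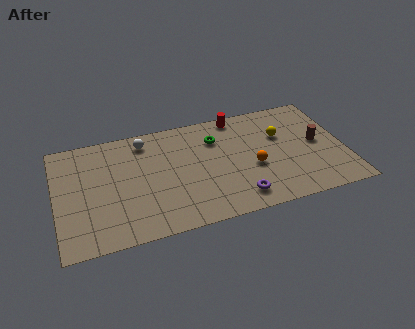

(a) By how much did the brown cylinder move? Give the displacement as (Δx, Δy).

(-0.3, 1.4)

The brown cylinder was at about (14.4, 2.9) and moved to about (14.1, 4.3).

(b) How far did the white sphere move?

1.3

From (3.9, 6.2) to (4.9, 7.0), the white sphere covered √(1.0² + 0.8²) ≈ 1.3 units.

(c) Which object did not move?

the green torus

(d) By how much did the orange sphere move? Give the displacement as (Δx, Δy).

(-2.0, 1.5)

The orange sphere was at about (12.5, 1.9) and moved to about (10.5, 3.4).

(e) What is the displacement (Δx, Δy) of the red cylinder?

(2.5, 0.8)

From the two frames, the red cylinder sits at roughly (7.5, 6.7) before and (10.0, 7.5) after.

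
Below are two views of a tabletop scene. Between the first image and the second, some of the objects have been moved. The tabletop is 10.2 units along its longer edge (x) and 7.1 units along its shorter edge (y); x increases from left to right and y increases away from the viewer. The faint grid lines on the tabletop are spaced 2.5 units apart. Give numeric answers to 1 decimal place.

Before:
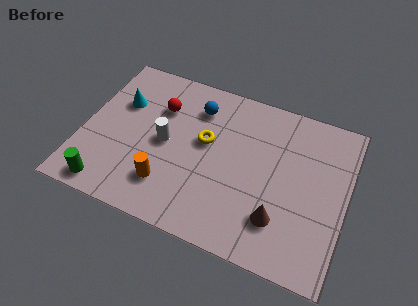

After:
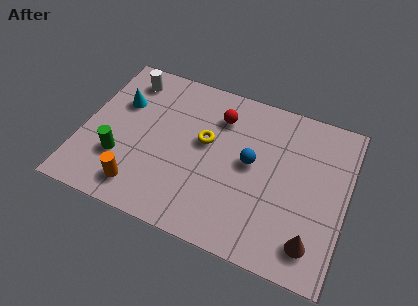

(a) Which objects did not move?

the cyan cone and the yellow torus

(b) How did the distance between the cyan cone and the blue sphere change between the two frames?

+2.3

They were about 3.0 units apart before and 5.3 after — 2.3 units further apart.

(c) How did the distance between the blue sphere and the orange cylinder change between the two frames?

+0.9

They were about 3.9 units apart before and 4.8 after — 0.9 units further apart.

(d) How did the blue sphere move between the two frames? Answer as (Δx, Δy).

(2.3, -1.7)

The blue sphere was at about (4.2, 5.5) and moved to about (6.5, 3.8).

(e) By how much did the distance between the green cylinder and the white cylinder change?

+0.4

Before: roughly 3.3 units apart; after: 3.7. That's 0.4 units further apart.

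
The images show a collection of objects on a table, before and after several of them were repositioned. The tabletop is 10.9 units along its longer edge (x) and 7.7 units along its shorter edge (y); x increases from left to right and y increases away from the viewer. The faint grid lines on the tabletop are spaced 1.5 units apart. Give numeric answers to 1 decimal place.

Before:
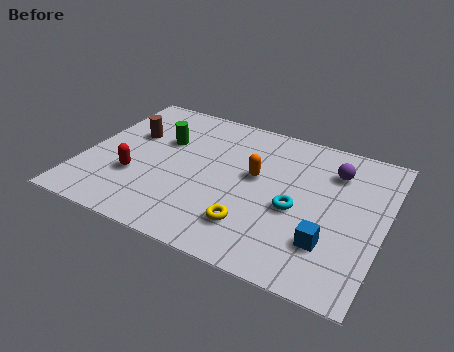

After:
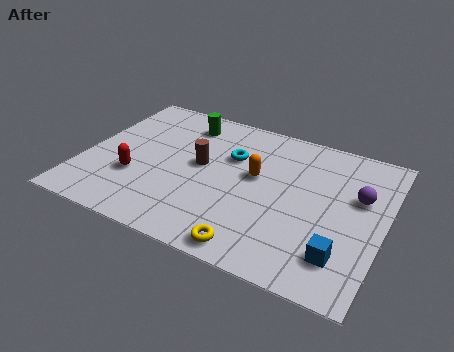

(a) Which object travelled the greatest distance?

the cyan torus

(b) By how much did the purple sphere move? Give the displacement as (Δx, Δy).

(1.0, -1.0)

The purple sphere was at about (8.9, 5.8) and moved to about (9.9, 4.8).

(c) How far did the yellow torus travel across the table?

1.0

From (6.4, 1.8) to (6.6, 0.8), the yellow torus covered √(0.2² + 1.0²) ≈ 1.0 units.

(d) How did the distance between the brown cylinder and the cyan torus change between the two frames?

-5.2

The distance was about 6.5 in the first image and 1.3 in the second, so they moved 5.2 units closer together.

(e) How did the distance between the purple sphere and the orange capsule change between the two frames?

+0.7

The distance was about 3.0 in the first image and 3.7 in the second, so they moved 0.7 units further apart.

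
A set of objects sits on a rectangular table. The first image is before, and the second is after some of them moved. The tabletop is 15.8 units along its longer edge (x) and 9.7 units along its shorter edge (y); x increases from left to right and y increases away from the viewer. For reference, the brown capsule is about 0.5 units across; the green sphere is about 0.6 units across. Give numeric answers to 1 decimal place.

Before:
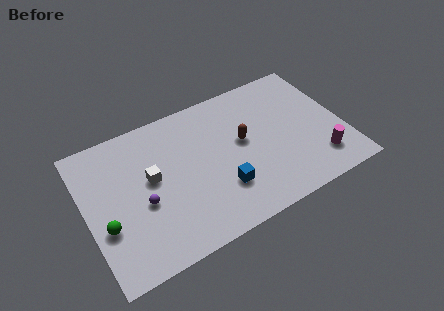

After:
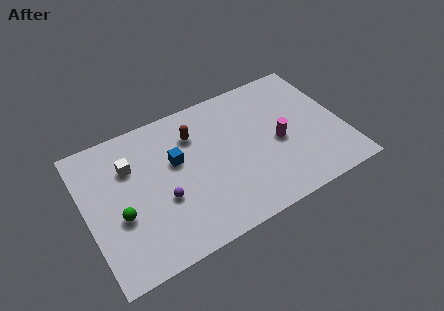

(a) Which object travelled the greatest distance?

the blue cube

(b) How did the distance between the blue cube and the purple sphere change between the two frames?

-2.4

They were about 4.9 units apart before and 2.5 after — 2.4 units closer together.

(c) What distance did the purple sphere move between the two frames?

1.2

The purple sphere was near (3.3, 4.0) before and (4.5, 3.7) after, so it travelled √(1.2² + 0.3²) ≈ 1.2 units.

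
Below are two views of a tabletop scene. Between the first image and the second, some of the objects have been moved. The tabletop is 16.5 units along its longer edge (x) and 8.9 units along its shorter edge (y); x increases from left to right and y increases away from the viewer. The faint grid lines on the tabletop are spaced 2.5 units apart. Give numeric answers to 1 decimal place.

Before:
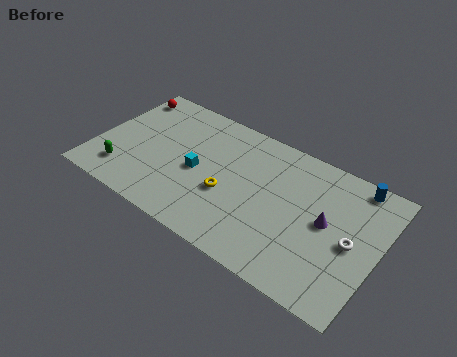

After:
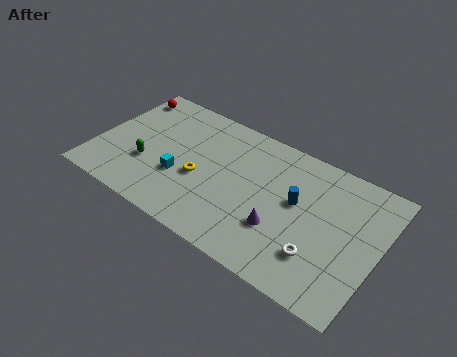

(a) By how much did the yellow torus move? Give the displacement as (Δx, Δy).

(-1.7, 0.2)

The yellow torus started near (7.9, 3.5) and ended near (6.2, 3.7).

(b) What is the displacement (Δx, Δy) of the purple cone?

(-2.4, -1.8)

The purple cone started near (13.5, 4.7) and ended near (11.1, 2.9).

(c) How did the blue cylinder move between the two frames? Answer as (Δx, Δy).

(-3.0, -2.9)

The blue cylinder started near (14.7, 8.0) and ended near (11.7, 5.1).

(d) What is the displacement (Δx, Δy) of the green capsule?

(1.2, 1.2)

From the two frames, the green capsule sits at roughly (1.9, 1.9) before and (3.1, 3.1) after.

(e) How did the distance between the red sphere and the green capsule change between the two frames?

-0.8

The distance was about 5.7 in the first image and 4.9 in the second, so they moved 0.8 units closer together.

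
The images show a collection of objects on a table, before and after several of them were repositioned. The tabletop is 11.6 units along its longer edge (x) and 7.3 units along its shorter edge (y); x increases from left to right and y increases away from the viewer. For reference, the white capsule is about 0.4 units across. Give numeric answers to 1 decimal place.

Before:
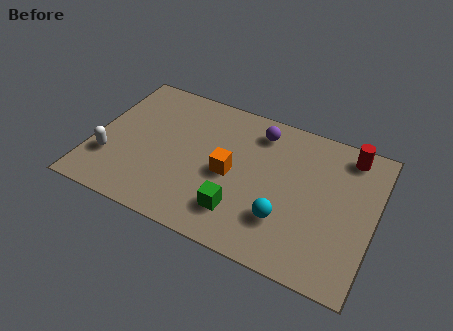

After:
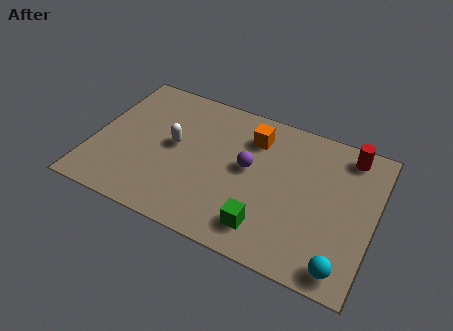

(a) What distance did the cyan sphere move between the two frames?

2.8

The cyan sphere moved from about (8.1, 2.1) to (10.6, 0.9), a distance of √(2.5² + 1.2²) ≈ 2.8.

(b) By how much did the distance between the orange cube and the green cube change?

+2.5

They were about 1.8 units apart before and 4.3 after — 2.5 units further apart.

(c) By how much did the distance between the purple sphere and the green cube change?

-1.5

Before: roughly 4.3 units apart; after: 2.8. That's 1.5 units closer together.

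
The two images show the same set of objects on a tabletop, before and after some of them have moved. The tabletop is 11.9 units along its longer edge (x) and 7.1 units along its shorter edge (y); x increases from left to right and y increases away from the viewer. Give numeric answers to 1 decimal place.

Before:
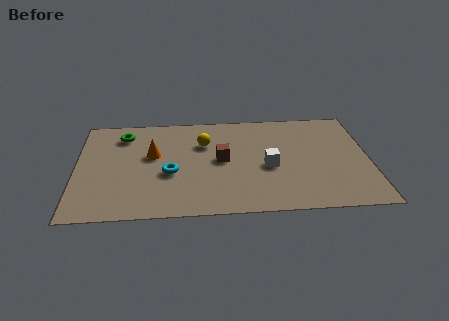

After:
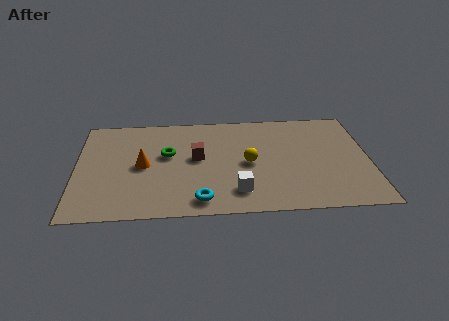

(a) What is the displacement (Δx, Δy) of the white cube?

(-1.3, -1.6)

The white cube was at about (7.8, 3.1) and moved to about (6.5, 1.5).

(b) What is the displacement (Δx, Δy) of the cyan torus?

(1.2, -1.9)

The cyan torus was at about (3.8, 2.9) and moved to about (5.0, 1.0).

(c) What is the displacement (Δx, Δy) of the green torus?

(1.8, -1.5)

The green torus was at about (1.9, 5.7) and moved to about (3.7, 4.2).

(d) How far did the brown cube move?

1.0

The brown cube was near (5.9, 3.7) before and (4.9, 3.9) after, so it travelled √(1.0² + 0.2²) ≈ 1.0 units.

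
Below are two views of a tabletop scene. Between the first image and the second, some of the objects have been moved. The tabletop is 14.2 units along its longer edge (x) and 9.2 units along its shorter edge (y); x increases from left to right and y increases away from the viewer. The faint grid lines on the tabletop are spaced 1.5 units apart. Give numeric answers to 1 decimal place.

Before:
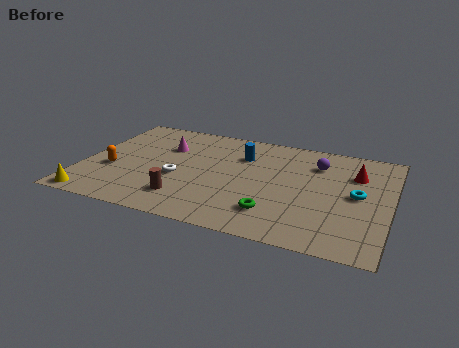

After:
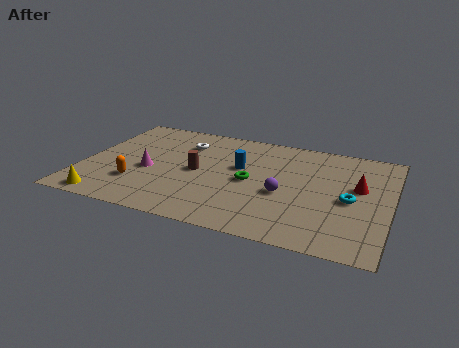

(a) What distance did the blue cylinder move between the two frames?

1.1

The blue cylinder was near (7.2, 6.6) before and (7.2, 5.5) after, so it travelled √(0.0² + 1.1²) ≈ 1.1 units.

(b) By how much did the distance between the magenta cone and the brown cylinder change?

-2.2

They were about 4.5 units apart before and 2.3 after — 2.2 units closer together.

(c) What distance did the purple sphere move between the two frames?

3.4

The purple sphere moved from about (10.7, 6.9) to (9.4, 3.8), a distance of √(1.3² + 3.1²) ≈ 3.4.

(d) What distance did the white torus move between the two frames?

3.2

The white torus moved from about (4.5, 3.7) to (4.4, 6.9), a distance of √(0.1² + 3.2²) ≈ 3.2.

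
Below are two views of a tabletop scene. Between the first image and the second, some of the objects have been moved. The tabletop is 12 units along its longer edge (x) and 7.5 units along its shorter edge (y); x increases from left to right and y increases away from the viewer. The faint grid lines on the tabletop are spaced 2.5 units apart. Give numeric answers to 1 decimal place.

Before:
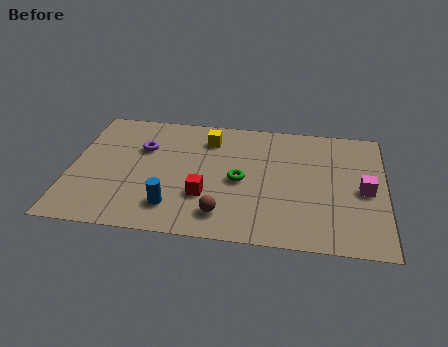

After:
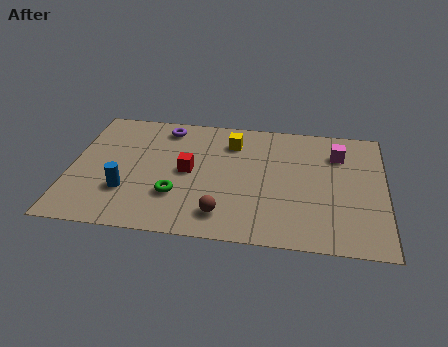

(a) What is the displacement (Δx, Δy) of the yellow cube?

(0.9, -0.1)

From the two frames, the yellow cube sits at roughly (5.2, 5.9) before and (6.1, 5.8) after.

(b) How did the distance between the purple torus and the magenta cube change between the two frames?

-1.9

Before: roughly 8.6 units apart; after: 6.7. That's 1.9 units closer together.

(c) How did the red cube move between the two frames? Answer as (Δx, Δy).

(-0.7, 1.4)

The red cube was at about (5.2, 2.4) and moved to about (4.5, 3.8).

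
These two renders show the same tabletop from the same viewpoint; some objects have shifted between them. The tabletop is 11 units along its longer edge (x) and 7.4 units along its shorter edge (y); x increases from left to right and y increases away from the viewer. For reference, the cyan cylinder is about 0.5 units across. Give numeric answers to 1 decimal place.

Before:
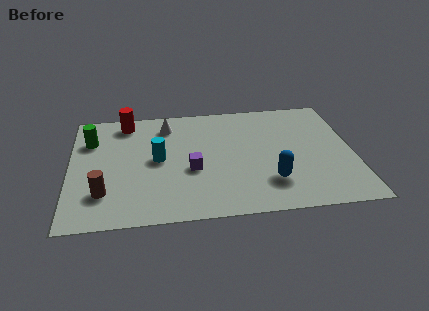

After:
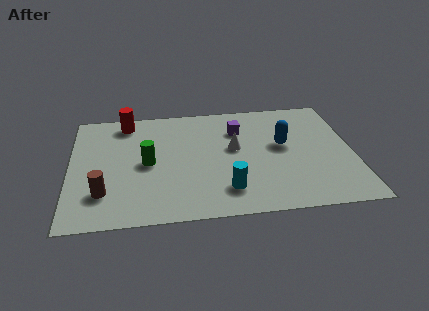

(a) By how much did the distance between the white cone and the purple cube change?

-1.9

They were about 3.1 units apart before and 1.2 after — 1.9 units closer together.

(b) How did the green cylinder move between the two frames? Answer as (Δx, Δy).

(2.2, -1.7)

The green cylinder was at about (0.8, 5.3) and moved to about (3.0, 3.6).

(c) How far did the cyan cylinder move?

3.4

From (3.4, 3.8) to (6.0, 1.6), the cyan cylinder covered √(2.6² + 2.2²) ≈ 3.4 units.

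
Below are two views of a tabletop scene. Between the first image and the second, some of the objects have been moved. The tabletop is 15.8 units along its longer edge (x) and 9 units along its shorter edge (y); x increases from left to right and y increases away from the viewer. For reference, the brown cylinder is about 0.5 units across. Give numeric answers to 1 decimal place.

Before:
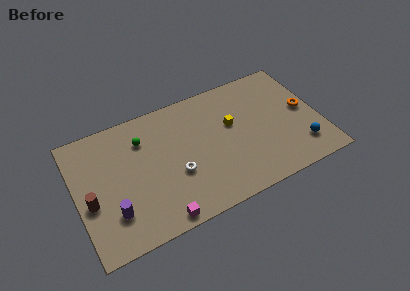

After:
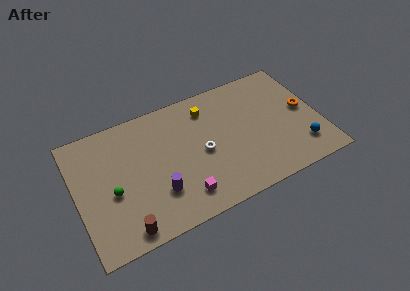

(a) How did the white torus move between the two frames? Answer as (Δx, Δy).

(1.8, 0.8)

The white torus was at about (6.3, 3.4) and moved to about (8.1, 4.2).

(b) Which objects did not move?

the orange torus and the blue sphere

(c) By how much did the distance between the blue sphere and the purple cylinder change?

-2.9

The distance was about 12.2 in the first image and 9.3 in the second, so they moved 2.9 units closer together.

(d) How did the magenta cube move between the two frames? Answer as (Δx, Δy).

(1.6, 0.9)

From the two frames, the magenta cube sits at roughly (4.9, 0.8) before and (6.5, 1.7) after.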